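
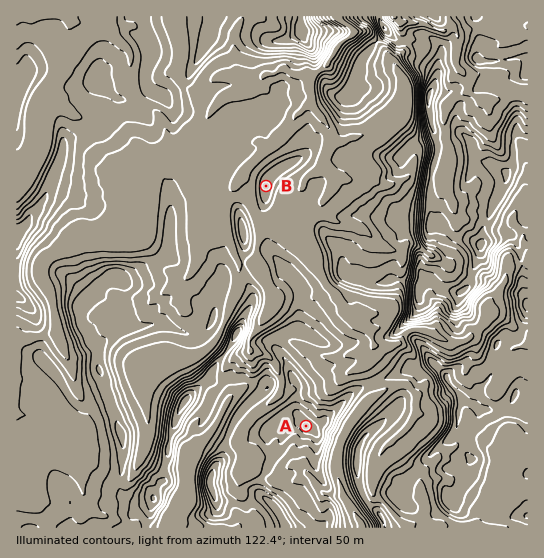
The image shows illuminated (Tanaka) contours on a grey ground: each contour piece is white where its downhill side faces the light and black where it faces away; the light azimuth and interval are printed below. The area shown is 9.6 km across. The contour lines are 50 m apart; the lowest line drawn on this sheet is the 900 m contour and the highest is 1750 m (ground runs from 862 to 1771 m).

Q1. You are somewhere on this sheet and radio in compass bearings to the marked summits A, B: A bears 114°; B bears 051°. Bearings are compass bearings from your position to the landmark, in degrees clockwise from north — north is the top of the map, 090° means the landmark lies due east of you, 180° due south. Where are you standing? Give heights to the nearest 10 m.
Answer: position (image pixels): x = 89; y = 329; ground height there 1260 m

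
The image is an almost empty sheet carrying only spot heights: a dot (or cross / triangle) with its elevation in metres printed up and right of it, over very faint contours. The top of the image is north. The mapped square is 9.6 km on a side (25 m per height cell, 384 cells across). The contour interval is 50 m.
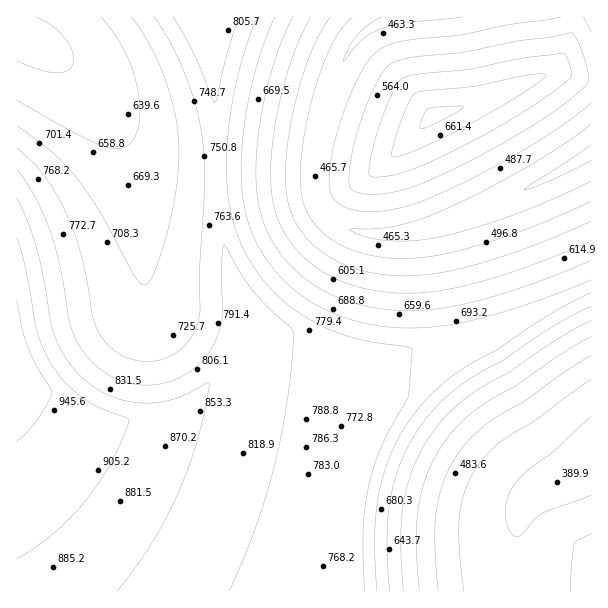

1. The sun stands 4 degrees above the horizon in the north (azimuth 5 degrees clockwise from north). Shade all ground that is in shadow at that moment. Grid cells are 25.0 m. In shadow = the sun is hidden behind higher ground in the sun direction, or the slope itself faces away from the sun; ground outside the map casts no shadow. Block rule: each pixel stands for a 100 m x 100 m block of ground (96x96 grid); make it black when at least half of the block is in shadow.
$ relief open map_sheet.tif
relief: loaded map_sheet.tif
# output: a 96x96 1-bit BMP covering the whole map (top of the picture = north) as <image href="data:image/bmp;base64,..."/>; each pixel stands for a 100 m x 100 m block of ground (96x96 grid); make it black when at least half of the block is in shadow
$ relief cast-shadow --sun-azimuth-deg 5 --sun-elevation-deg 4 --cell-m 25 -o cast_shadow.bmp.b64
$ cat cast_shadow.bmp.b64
<image width="96" height="96" href="data:image/bmp;base64,Qk2+BAAAAAAAAD4AAAAoAAAAYAAAAGAAAAABAAEAAAAAAIAEAAATCwAAEwsAAAIAAAAAAAAA////AAAAAAAAAAAAAAAAAAAPAAAAAAAAAAAAAAA/wAAAAAAAAAAAAAD/8AAAAAAAAAAAAAH/+AAAAAAAAAAAAAP//AAAAAAAAAAAAAf//gAAAAAAAAAAAA///wAAAAAAAAAAAB///4AAAAAAAAAAAD///8AAAAAAAAAAAD///+AAAAAAAAAAAH////AAAAAAAAAAAP////gAAAAAAAAAAP////gAAAAAAAAAAf////gAAAAAAAAAAf////gAAAAAAAAAA/////gAAAAAAAAAA/////gAAAAAAAAAB/////wAAAAAAAAAB/////wAAAAAAAAAB/////wAAAAAAAAAB/////wAAAAAAAAAD/////wAAAAAAAAAD/////wAAAAAAAAAB/////4AAAAAAAAAB/////4AAAAAAAAAB/////4AAAAAAAAAA/////4AAAAAAAAAAf////4AAAAAAAAAAf////4AAAAAAAAAAP////8AAAAAAAAAAH////8AAAAAAAAAAH////8AAAAAAAAAAD////8AAAAAAAAAAB////8AAAAAAAAAAA////8AAAAAAAAAAAf///8AAAAAAAAAAAH///8AAAAAAAAAAAD///8AAAAAAAAAAAB///8AAAAAAAAAAAAf//8AAAAAAAAAAAAH//8AAAAAAAAAAAAB//8AAAAAAAAAAAAAf/8AAAAAAAAAAAAAH/8AAAAAAAAAAAAAD/8AAAAAAAAAAAAAA/8AAAAAAAAAAAAAAP8AAAAAAAAAAAAAAD8AAAAAAAAAAAAAAA8AAAAAAAAAAAAAAAMAAAAAAAAAAAAAAAAAAAAAAAAAAAAAAAAAAAAAAAAAAAAAAAAAAAAAAAAAACAAAAAAAAAAAAAAB/wAAAAAAAAAAAAAH/+AAAAAAAAAAAAAf//gAAAAAAAAAAAA///8AAAAAAAAAAAB////AAAAAAAAAAAD////wAAAAAAAAAAH////8AAAAAAAAAAP////+AAAAAAAAAAf/////gAAAAAAAAAf/////wAAAAAAAAAf/////8AAAAAAAAAf/////+AAAAAAAAAH//////AAAAAAAAAB//////gAAAAAAAAAf/////wAAAAAAAAAH/////4AAAAAAAAAD/////4AAAAAAAAAB/////4AAAAAAAAAAf////8AAAAAAAAAAP////8AAAAAAAAAAH////8AAAAAAAAAAD////8AAAAAAAAAAB////8AAAAAAAAAAA////8AAAB4AAAAAAf///8AAAD+AAAAAAH///8AAAD/AAAAAAA///8AAAH/AAAAAAAH//8AAAH/gAAAAAAA//8AAAP/gAAAAAAAP/8AAAf/AAAAAAAAB/8AAAf/AAAIAAAAAfgAAA//AAAcAAAAACAAAB/+AAAeAAAAAAAAAD/+AAA+AAAAAAAAAD/8AAB/AAAAAAAAAH/8AAB/AAAAAAAAAP/4AAD/gAAAAAAAAf/4AAH/wAAAAAAAA//wAAP/4AAAAAAAB//wAAP/+AAAAAAAD//gAAf//AAAAAA="/>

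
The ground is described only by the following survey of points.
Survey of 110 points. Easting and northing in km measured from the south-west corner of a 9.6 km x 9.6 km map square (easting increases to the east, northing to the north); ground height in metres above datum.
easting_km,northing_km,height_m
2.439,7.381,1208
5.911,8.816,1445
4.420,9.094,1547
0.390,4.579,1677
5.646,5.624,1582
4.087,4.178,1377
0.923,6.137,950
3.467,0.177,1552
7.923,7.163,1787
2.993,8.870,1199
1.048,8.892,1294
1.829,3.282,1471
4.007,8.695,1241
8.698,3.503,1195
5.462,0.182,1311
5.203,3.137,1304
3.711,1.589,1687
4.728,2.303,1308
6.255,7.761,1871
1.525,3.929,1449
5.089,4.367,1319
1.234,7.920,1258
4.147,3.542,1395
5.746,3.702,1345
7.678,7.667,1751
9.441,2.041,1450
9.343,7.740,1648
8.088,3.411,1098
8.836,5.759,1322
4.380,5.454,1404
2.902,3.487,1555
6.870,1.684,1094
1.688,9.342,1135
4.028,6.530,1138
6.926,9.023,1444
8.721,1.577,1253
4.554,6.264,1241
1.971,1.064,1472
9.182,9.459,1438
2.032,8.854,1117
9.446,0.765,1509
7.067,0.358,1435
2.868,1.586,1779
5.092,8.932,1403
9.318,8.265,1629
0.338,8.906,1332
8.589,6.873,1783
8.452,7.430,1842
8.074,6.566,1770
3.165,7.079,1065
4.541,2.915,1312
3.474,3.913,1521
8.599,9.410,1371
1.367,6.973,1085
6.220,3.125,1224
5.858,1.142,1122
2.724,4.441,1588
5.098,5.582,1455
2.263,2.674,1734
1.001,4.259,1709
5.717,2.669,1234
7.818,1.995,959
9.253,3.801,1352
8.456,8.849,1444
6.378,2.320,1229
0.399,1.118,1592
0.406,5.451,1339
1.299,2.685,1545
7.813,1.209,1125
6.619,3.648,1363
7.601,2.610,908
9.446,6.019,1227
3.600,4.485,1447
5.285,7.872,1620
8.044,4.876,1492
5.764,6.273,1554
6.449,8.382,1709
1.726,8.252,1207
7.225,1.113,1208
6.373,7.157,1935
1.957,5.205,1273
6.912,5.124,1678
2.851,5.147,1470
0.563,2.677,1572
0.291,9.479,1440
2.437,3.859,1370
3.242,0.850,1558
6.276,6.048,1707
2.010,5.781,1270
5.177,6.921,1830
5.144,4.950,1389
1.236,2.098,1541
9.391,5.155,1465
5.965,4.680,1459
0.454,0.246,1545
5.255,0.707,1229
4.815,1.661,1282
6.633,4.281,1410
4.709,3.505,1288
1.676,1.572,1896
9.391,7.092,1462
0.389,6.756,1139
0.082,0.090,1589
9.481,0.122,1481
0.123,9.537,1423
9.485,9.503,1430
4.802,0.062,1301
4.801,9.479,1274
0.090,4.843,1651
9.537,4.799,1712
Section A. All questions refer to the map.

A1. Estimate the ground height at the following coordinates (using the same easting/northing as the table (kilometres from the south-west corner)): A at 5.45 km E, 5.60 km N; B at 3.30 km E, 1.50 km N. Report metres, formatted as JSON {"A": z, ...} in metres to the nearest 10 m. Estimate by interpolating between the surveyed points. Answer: {"A": 1560, "B": 1790}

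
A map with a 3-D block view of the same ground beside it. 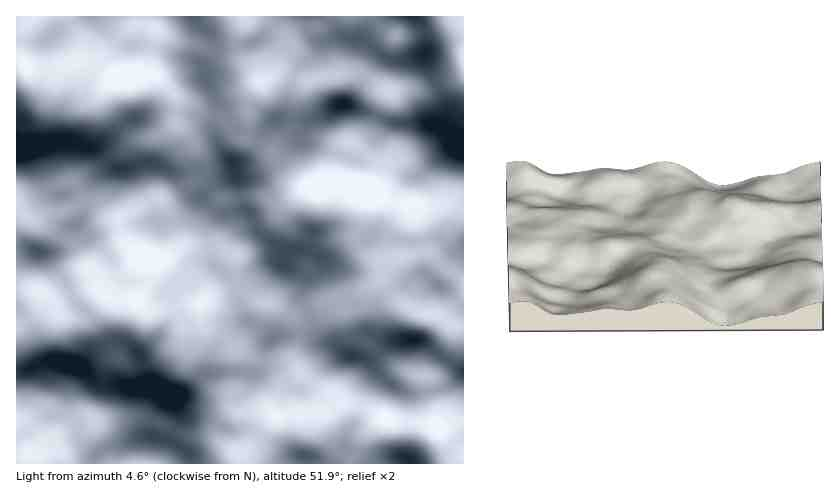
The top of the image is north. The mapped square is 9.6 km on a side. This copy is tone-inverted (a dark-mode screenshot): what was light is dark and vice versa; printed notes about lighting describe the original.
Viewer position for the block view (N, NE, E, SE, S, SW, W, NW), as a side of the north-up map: N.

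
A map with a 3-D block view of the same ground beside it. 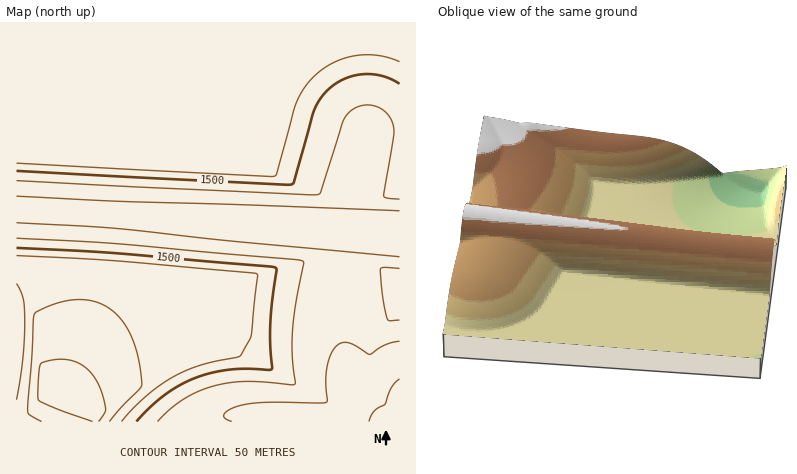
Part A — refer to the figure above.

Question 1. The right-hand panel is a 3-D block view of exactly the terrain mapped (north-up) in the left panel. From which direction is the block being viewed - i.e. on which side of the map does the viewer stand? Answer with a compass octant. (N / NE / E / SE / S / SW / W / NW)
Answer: N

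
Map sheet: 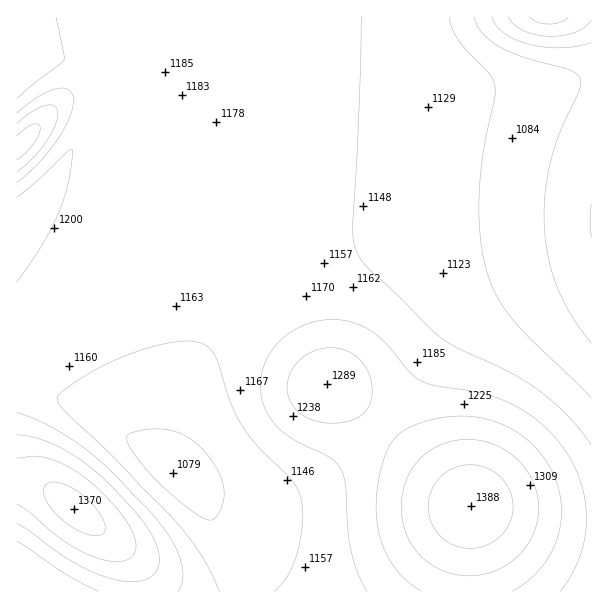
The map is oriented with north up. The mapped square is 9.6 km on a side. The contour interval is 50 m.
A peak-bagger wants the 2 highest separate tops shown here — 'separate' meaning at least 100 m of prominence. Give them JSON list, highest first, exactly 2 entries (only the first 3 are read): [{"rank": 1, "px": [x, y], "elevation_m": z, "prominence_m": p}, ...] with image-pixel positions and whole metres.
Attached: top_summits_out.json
[{"rank": 1, "px": [471, 506], "elevation_m": 1388, "prominence_m": 505}, {"rank": 2, "px": [74, 509], "elevation_m": 1370, "prominence_m": 207}]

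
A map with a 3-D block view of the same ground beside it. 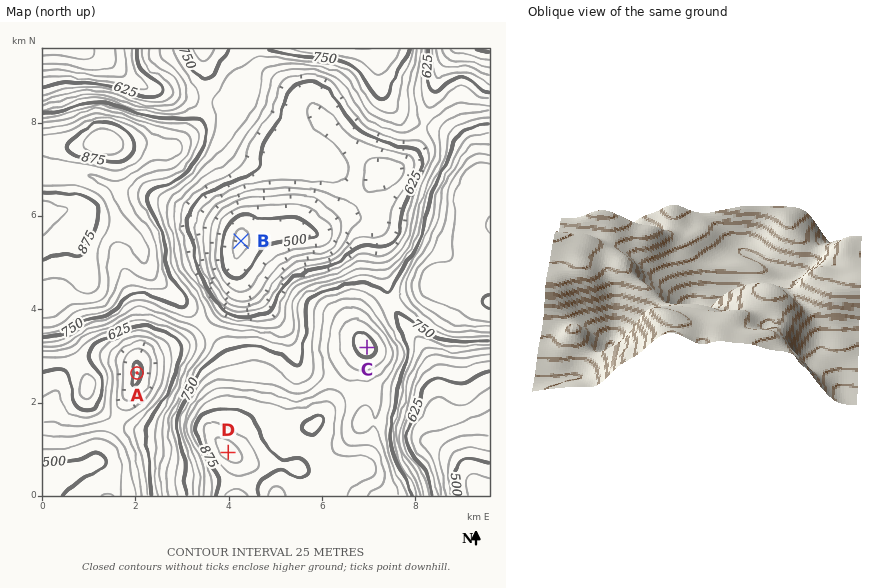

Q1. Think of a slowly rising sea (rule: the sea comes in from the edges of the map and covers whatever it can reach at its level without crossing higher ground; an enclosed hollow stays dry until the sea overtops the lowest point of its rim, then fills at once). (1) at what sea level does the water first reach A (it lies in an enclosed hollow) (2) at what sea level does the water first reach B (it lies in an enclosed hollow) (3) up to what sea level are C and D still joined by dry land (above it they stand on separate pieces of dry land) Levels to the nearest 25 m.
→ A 575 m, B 675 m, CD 825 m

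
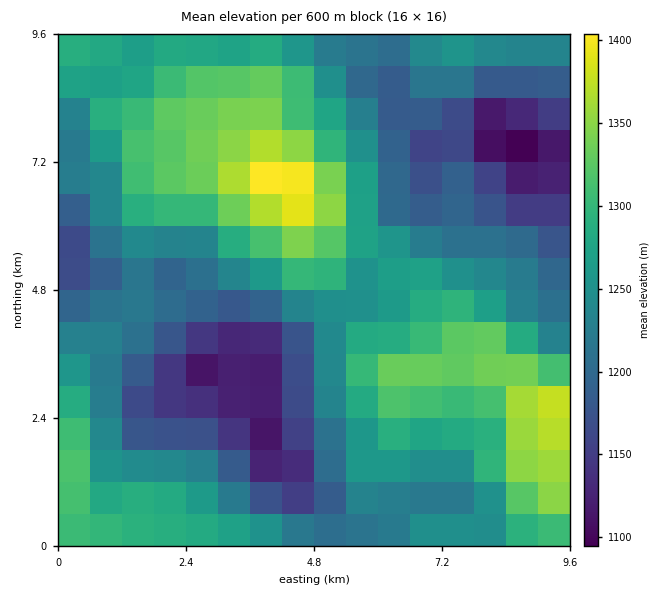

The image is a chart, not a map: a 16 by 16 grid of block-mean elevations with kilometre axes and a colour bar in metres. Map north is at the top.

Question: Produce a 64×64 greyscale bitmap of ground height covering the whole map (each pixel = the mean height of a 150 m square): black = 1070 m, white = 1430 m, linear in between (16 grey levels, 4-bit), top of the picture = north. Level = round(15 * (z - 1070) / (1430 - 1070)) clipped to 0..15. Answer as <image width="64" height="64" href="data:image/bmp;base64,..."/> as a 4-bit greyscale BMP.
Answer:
<image width="64" height="64" href="data:image/bmp;base64,Qk12CAAAAAAAAHYAAAAoAAAAQAAAAEAAAAABAAQAAAAAAAAIAAATCwAAEwsAABAAAAAAAAAAAAAAABEREQAiIiIAMzMzAERERABVVVUAZmZmAHd3dwCIiIgAmZmZAKqqqgC7u7sAzMzMAN3d3QDu7u4A////AKqqqqmZmZmZmZmZmZmYh3dmZ2ZmZmd4iIiIiIiZmZmZqqqqqZmZmZmZmZmZmIh3dmZmZmZmZ3iIiId3iJmqqpmqqqqpmZmZmZmZiIiId2ZmVVVmZmZnd4iHd3d4iaqqqqqqmZmZmZmZmIiIh3ZmVVVVVWZmZmd3d3d3d3iJq7u7qqmZmZmZmZmYiHd3ZlVERERVZndmZmd3d2ZmeJqru7u6qZmZmZmZmZiHd2ZVRDRERFVnd3ZmZmZmZmd4mrvMy7upmZmZmZmZmId2ZVQzMzREVmd3d2ZmZmZmd4mrvMzMu6mYiJmZmZmYh2ZlVDIjM0VWd3h3dmZmZmd4mru8zMy7qYiIiIiIiIh3ZlVDIiIzRWZ3iId3d3Zmd4mqu8zMzLupiHeIiHeIh3ZlVEMiIjRFZ3iIiHd3d3d4iau8zMzMu6mId3d3d3d3ZlVEMiEiNFVneImYiIiId4iZq7zMzMy7qYh3ZmZmZmZVVEMyESM0Vmd4iZmIiIiIiZmqvMzMzLupiHZlVVVVVVREMyISI0RWZniJmZiIiJmZmZq8zMzMqqmHdlVERFVVREMzIiIjRVZmd4mZmYiJmZmZmrzN3cyqqYdlVEREREREMzIiIjNFVmZ3iZmZmZmZmZmavM3d3Kqph2VUQzREREMzIiIiM0VWZ3eJqpmZmZmZmZq83d3dmqmHZVRDMzRDMzMiIiIzRWZ3eJmqqpmZmZmZqrzd3d2ZmYdlVEMzMzMzMiIiIjNFZ3eImqqqqqqqqZqrzN3d3ZmZh2VUQzMzMzMiIiIjNEVneImqq6qqqqqqqqvMzd3dmZh3ZVREMzMiIiIiIiM0VWeImaq7u7u6qqqqu8zM3cyZiHZlVERDMiIiIiIiIzRVZ3iZq7u7u7u7qru7vMzMy4iHdmVVREMyISIiIiIjNFVneJmru7u7u7u7u7u7vLuqiId3ZlVURDIhIiIiIiI0RWd4maq7u7u7u7u7u7u7qpl3d3dmZVVEMiIiIiIiIjNFZ3iaqqu7u7u7u7u7u6qYiHd3d3ZmVVQzIiIiIiIiM0VneJmqqqqqqru7u7u6qYd3d3d3dmZlVEMzMzIiIiM0RWeImZqZmZqqq7u7u7qYd3d3d3d2ZmZVVEQzMyIiM0RWZ3iJmZmImaqru7u7qYd2ZmZmd3ZmZmVVREQzMzNERVZ3d4iJmIiJqqu7u6qYd2ZmZmZmZmZmZmVVVEREREVWZ3d3eIiIiImaqqqqqYd2ZmZVVmZmZmZmZVVVRERVVWZ3d3d3iIiIiZqqqZmYd2ZmZlVVVmZmZmZVVVVVVVVWZ3iId3d4iIiJmqmZiId2ZmZmVVVVZmZmZVVVVVVVZmd4iJiHd3eIiImZmYiHd3ZmZmVERFVWZmZVVVZmZmZnd4mZmZh3d4iImZmYiHd3dmZmZURERVZmZlVVVmZmd3eImaqqmId3iImZmYiHd3d2ZmZVREREVmZmVVVWZ3d4iImaqqqpiHiImZiIh3d3d3dmZVVERERWZmZlVVZneIiZmaq7uqmYiIiYiHd3d3d3d2ZlVDNERWZndmZlZmeImZmqq7u6qZiIiIiHdmZmd3d2ZlVURERVZ3d3d2Zmd4maqqq7u7uqmIiIiHdmZmZmZmZlVURERVZ3d3d3d3d4iaqqq7zMu6qZiIiHdmZmZmZlVVVVRERFZniIiIiId4iZqqu7zMzLupmId3dmZVVVVVVVVVRERFVneIiZmZiIiZqqu7zN3My6qYd2ZmVVVVVVRERERENFVWeImZmZmZmaqru8zd3d3Luph2ZVVVVVVVVEM0REM1VVZ3iZqqqqqqq7zM3d7u3cy6mHZVREVVVVVUMzMzMzZVVmeJqqqqu7u8zd3e7u7tzLqYdlVERFVVVVQzMzMzNmZmZ4mqqru7u7zN3u7v7u3Muph2VUREVVVVVDMiIjM3dmZniaqru7u7vM3e7v/u3cu6mHZlVERVVVVEMiIiIjd3ZmeJqru7u7u7zN3u7u7cu6mYdmVUREVVVUMiIiIiJ3dmeJqqu7u7u7vM3d7u7cu6qZh2ZVRERVVUMiERIiIndmZ4mqqqq7u7u8zN3d3cy6qZiHZlREREVUMiERESIid2Zniaqqqru7u7zMzd3cy6qZiHdlVEREREQyEREREiJmZniaqqqqu7u7u8zMzMy7qZmIdmVUQzREQyIQAREiImZmeJqqqqu7u7u7zMzMy7qpmId2ZVREREQzIRAREiIiZmeJqqqqq7u7u7vMzMu7qpmYh3ZVVERERDMhEREiIzNWd4mqqqqru7u7u7zMu7qpmZiHZlVURFVUMyIREiMzM2Z4maqaqqu7u7u7u8u7qpmZiHdlVVVVVVVDMiIjM0REd4mZmZmaqru7u7u7u7uqmZiIdmVVVVVmZUQzMzNERER4iZmZmZmqq7u7u7u7u7qpmIdmVVVVVmZmVEQ0RERERIiZmIiJmZqqu7u7u7u7uqmYdmVVVVVmZmZlVERERVVViZmIiIiZmqqqq7qqu7u6qZh2ZVVVVWZnd2ZlVVVVVVWZmZiIiImZmqqqqqqqu6qZh2ZlVVVVZmd3d2ZlVVVVVZmZmYiIiJmZmZmZmZqqqYh3ZmZlVVZmd3d3d2ZmZmZmmZmZmIiImZmZmIiJmZmYh3ZmZmZVVmd3iIh3d3d3d3eZmZmZiIiJmZmIiIiZmYh2ZmZmZmZmd3iIiId3d3d3d5mZmZmYiJmZmZiIiJmYh3Zmd3dmZmd3iIiId3d3d4iI"/>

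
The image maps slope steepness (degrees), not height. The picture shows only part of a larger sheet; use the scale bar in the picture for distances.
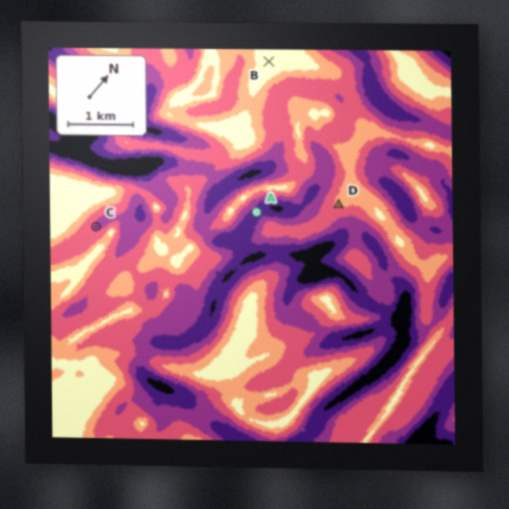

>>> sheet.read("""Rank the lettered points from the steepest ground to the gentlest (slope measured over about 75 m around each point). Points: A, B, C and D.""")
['A', 'C', 'D', 'B']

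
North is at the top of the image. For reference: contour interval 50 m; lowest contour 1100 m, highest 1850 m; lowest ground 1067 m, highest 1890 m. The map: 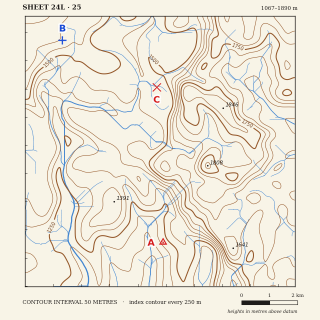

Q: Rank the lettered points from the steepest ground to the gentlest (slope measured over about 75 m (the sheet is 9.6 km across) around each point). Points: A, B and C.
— A B C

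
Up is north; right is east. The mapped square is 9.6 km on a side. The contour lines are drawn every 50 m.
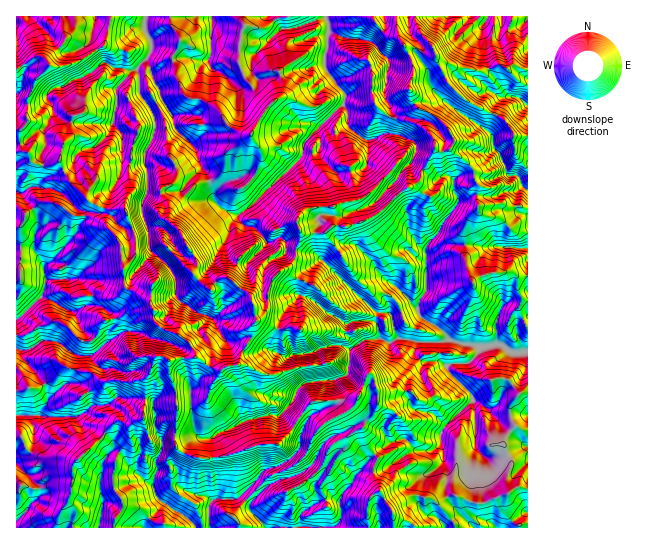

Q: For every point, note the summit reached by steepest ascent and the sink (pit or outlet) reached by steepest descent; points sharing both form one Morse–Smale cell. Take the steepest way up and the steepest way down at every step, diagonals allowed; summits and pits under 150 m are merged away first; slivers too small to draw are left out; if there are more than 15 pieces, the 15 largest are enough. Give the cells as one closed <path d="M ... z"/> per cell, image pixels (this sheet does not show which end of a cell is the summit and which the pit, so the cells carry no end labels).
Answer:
<path d="M423 169l-4 13-18 10-8 7 12 12 3 7 0 9 8 15 9 8 2 5 0 35-7 9-1 7-4 1-18-20-11-7-7-7-7-12-15-16-4-1-10 1-20 16-9-8-17-2-4 11-21 17-4 12-1 18-10 11-6-25-25-18-8 3-7 9 1 9-4 5-5 18-21 8-3 5 12 11 5 12-6 2-9-2-12 4 0 13 6 12 2 19-2 36 1 6 3 4 16 6 12 2 28-6 26-9 17 0 14-14 7-12 14-17 28 0 6 8 3 0 5-6 10 11-2 20 5 13 6 8 16-12 12-4 3 0 12 11-11 5-2 3 10 15 11 2-6 19 3 3 17 4 15-6 19 8 13 0 5-4 18-6 9-6 10 0 0-210-10-1-5-4-19 0-15 4-6 7-8-21-1-24 1-13 13-17 3 5 17 4 12 11 13 4 5-1 0-22-9-4-12 2-4-3-24 1-2-2 2-18-4-4-1-5-15 0-5 5-4-5-16 3z"/><path d="M170 16l-59 0-8 31-28 16-13 4-12-2-15 16-3 10-4 6 0 24-7 8-5 1 0 21 11 1 4 9 4 3 19 0 5-4 9 19 17 16 5 8 16 6 19 1 10 25 0 20-11 12 0 18 3 4 22 8 6 14 0 11 4 5 19 8 4-6 21-8 5-18 4-5 0-7-19-17 4-9-1-6-16-28-11-10 0-7 4-8 24-22 12-3 0-3-10-17-4-14-19-17-3-12-12-19-1-8-8-14 1-5 20-13-1-1 8-16-3-9-6-8z"/><path d="M22 151l-6 2 0 237 22-2 15-8 13-13 16 5 8 0 13 9 31 0 11-2 4-5 6-16 3-2 11 4 26-3-4-12-6-6-26-12-4-5 0-11-3-2-1-10-13-7-11-3-3-4 0-18 11-12 0-20-10-25-19-1-16-6-5-8-17-16-9-19-5 4-19 0-4-3-2-8z"/><path d="M162 356l-7 2-8 20-2 25-2 7 1 7-13 9-2 15-9 9-4 8-3 29 8 11 2 11-8 10-1 9 220 0 5-5 2-5-1-19 3-6 9-10 3-6 13-16 7-6-7-8-5-13 2-20-10-11-5 6-3 0-6-8-28 0-14 17-7 12-14 14-17 0-43 13-23 0-19-10 0-56-7-17 0-13z"/><path d="M373 16l-130 1 1 10-5 23 0 13 3 6 7-2 2-4 2 12 4 4 8 0 32-10 24-4 4-2 2 8 18 23-1 11-36 33-5 9 0 5 10 1 5-2 5 8 15 14 20-2 12-8 9 4 8 8 14-16 6-2 4 3 5-7 0-8-3-5-14-5-14-2 6-18 0-8-7-14 5-31-1-4-17-17 10-11z"/><path d="M66 367l-13 13-15 8-11 0-11 3 1 137 41 0 2-15 11-18 2-14-1-12 3-7 16-14 26-27 14 3 13-7-1-7 2-7 1-26-12 4-31 0-13-9-8 0z"/><path d="M325 63l-4 2-24 4-32 10-8 0-4-4-2-12-2 4-8 3 16 25 12 11-18 29-24 18-4 18-5 6-9 5 4 17 6 8 15 8 5 0 10-7 51-49 3-4 1-12 4-5 36-33 1-11-18-23z"/><path d="M209 181l-12 3-23 21-5 9 0 7 11 10 16 28 1 6-4 6 3 7 14 11 11-10 5-2 5 3 10 9 10 6 6 25 10-11 1-18 4-12 21-17 3-11-11-2 0-7-5-5-3-12-20-25-18 15-5 0-19-13z"/><path d="M527 16l-118 0-1 3 1 12 10 11-2 7 8 4 9-1 5 12 11 0 7 4 29 3 11-6 9 3 9-3 8 4 5 0z"/><path d="M393 200l-16 15-14 6-17 6-13-2-11 8-21-1 0 5-5 13 18 3 9 8 20-16 14 0 15 16 7 12 18 14 18 20 3 0 2-8 7-9 0-35-2-5-9-8-8-15 0-9-3-7z"/><path d="M318 151l-5 2-10-1-3 7-43 40 3 7 17 19 3 12 5 5 2 9 8 0 4-6 2-11-4-15 8-8 14-4 15 0 8-4 17-3 12-8 16-17-8-8-9-4-12 8-20 2-15-14z"/><path d="M418 49l-2 4 12 18 1 11 4 8 18 17 41 28 3 14 5 5 5 12 2 9-5 0-7 4-20-2 0 4 4 4-2 18 2 2 24-1 4 3 12-2 8 3 1-42-5-2-8-11-3-23-9-11-36-18-8-6-14-16-11-27-9 1z"/><path d="M382 31l-4 1-7 9 17 17 1 4-5 31 7 14 0 8-6 18 14 2 14 5 3 5 0 8-4 6 14 4 9-15 6 4 6-1 4-2 4-8-6-11-14-14-16-7-4-4-6-15 4-15-2-18-8-15-6-6-10-1z"/><path d="M173 60l-6 1-8 8-6 3-1 5 8 14 1 8 12 19 3 12 19 17 4 14 11 20 8-4 5-6 4-18 24-18-8 0-14-8-9-16-7-6-14-6-12-2-4-4-7-16 0-10z"/><path d="M123 421l-6 0-44 44 0 16-4 21 7 9-3 7 1 10 39 0 3-11 7-8-2-11-8-11 0-16 4-16 14-18-2-8 3-4z"/>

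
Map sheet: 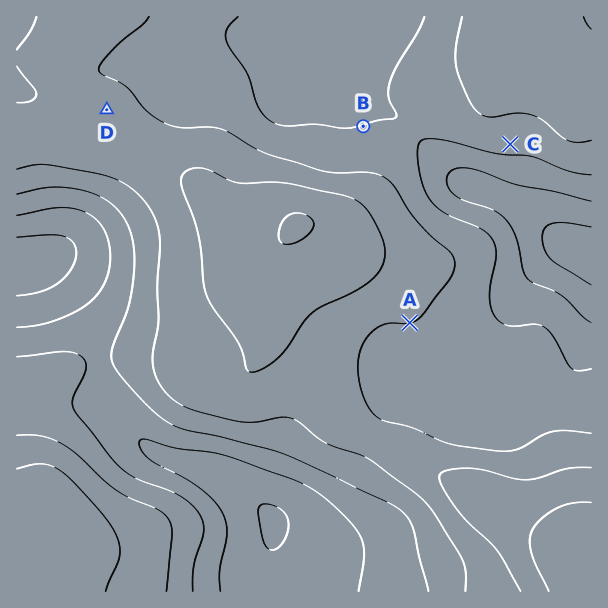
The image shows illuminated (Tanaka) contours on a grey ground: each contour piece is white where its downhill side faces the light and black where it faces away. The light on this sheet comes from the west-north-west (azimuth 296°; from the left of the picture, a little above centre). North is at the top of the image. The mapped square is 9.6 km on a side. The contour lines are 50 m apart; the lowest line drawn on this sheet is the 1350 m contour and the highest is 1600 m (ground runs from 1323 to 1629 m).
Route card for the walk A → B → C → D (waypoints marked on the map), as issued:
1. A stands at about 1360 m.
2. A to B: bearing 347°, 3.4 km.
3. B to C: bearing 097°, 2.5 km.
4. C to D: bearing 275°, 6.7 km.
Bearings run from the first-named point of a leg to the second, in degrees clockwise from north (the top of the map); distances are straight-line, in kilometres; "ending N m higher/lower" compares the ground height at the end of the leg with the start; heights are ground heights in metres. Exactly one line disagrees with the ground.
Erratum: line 1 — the height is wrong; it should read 1500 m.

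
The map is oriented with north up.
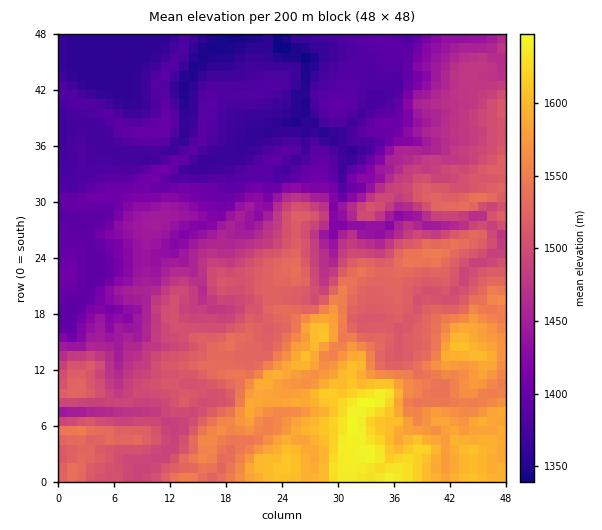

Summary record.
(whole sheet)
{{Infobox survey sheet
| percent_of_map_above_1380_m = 84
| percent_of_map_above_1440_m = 63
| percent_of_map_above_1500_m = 42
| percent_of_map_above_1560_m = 16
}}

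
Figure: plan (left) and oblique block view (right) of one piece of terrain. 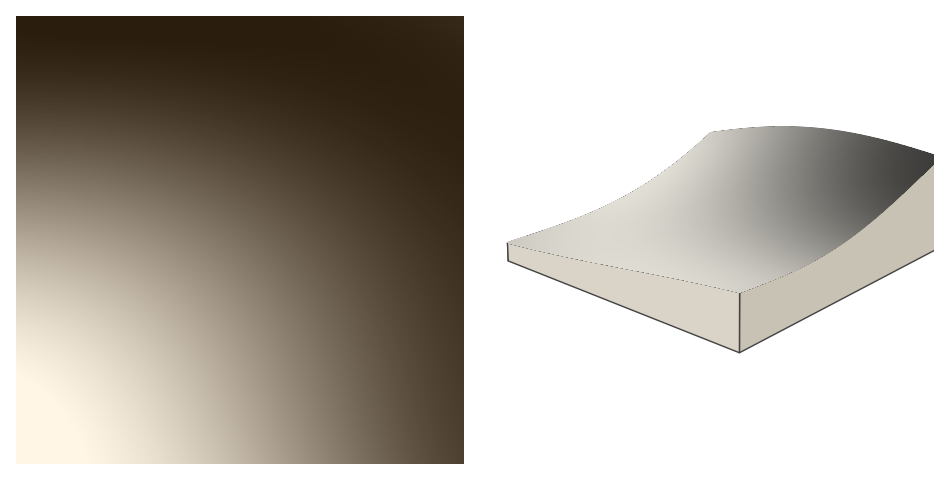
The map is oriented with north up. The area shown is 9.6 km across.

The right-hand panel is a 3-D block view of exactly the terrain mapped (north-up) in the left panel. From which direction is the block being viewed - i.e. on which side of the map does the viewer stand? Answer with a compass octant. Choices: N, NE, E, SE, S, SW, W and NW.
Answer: NW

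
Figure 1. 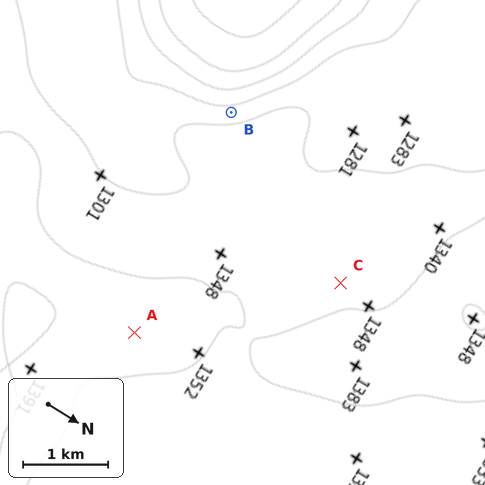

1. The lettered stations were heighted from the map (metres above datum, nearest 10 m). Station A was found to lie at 1370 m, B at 1270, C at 1340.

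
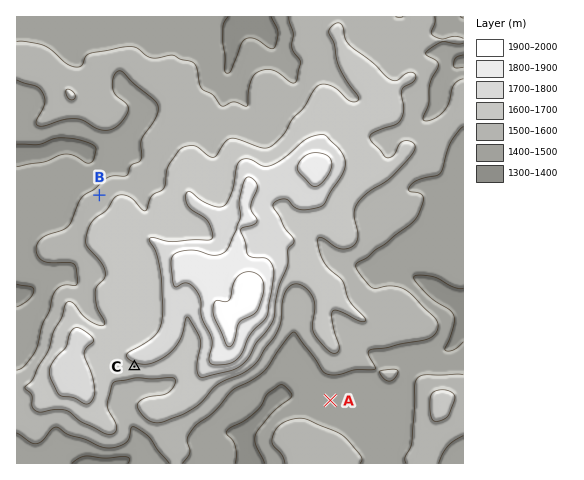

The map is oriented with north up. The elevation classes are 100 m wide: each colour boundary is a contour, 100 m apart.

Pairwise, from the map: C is higher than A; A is lower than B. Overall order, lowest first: A B C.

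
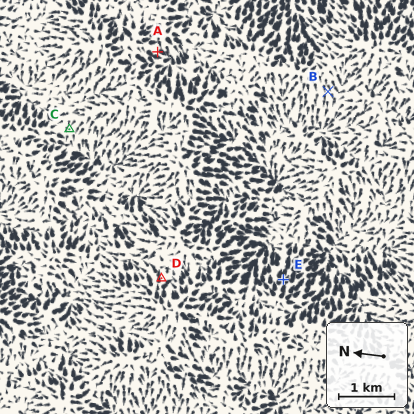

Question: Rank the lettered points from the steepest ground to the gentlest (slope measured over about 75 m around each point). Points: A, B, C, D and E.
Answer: E A B D C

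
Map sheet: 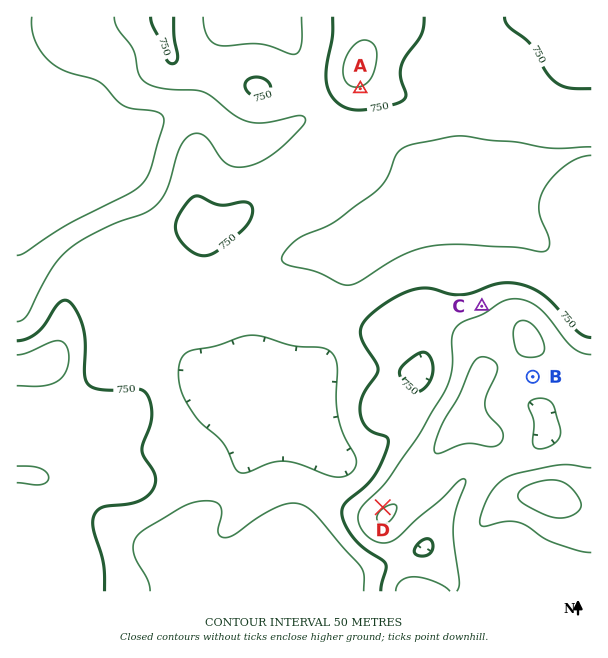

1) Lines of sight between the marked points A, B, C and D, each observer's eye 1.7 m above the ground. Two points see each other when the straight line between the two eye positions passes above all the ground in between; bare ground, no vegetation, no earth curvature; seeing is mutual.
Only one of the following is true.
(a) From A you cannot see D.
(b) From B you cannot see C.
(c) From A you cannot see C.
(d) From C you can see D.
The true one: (b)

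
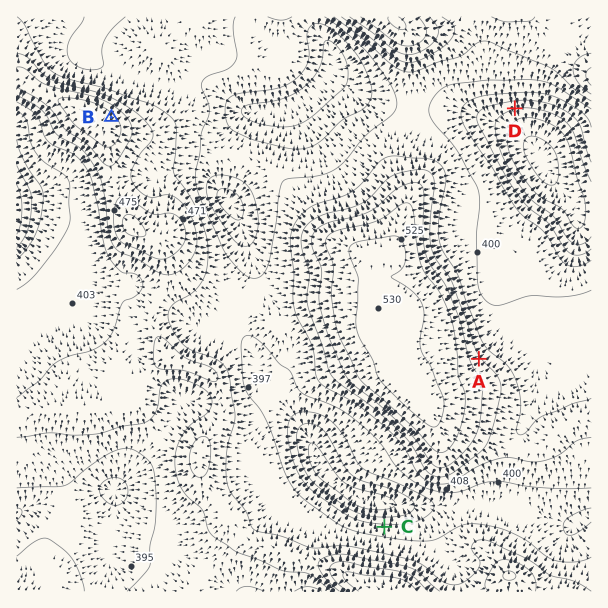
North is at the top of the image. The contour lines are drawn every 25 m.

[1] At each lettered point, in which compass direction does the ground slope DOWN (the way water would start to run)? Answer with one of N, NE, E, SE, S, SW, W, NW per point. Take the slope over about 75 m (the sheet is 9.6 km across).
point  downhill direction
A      NE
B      NE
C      N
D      S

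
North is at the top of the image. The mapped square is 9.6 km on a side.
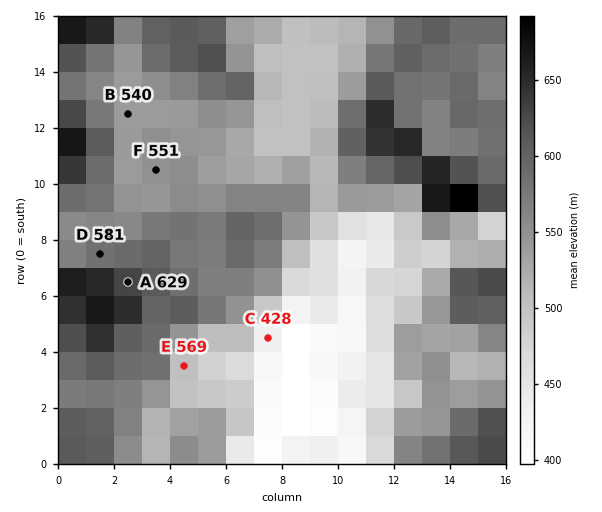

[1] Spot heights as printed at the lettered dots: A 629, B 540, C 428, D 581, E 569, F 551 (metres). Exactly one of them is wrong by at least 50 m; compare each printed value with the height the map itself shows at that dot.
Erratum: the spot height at E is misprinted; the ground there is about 494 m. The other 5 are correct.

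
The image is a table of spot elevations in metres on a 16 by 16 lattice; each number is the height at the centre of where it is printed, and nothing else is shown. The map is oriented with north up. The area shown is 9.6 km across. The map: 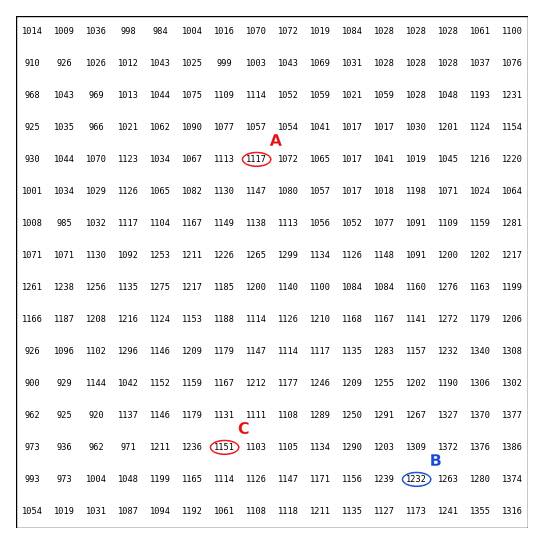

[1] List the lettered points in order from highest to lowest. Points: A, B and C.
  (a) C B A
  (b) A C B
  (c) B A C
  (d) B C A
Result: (d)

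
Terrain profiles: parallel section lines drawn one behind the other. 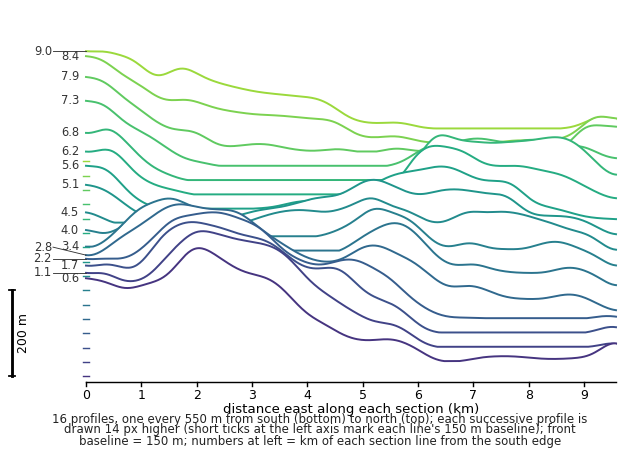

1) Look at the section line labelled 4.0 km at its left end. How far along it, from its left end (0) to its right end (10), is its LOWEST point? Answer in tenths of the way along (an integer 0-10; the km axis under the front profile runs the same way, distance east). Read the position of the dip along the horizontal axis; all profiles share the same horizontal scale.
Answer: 10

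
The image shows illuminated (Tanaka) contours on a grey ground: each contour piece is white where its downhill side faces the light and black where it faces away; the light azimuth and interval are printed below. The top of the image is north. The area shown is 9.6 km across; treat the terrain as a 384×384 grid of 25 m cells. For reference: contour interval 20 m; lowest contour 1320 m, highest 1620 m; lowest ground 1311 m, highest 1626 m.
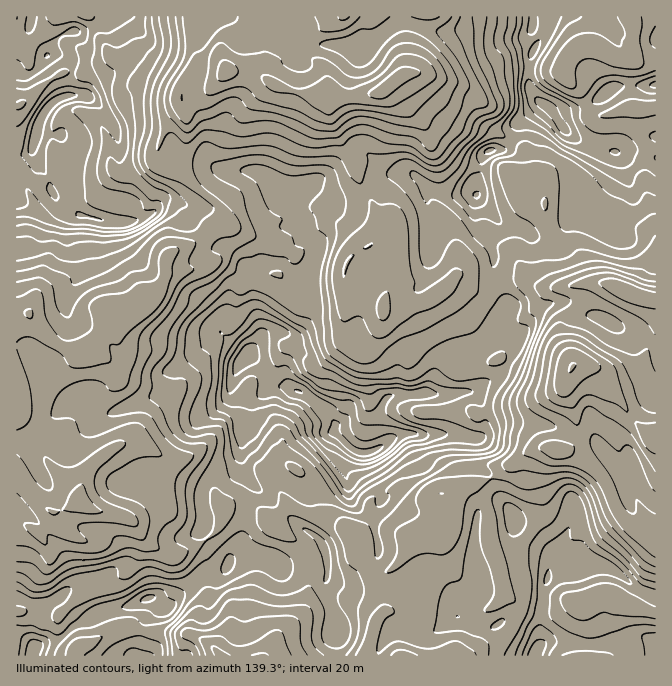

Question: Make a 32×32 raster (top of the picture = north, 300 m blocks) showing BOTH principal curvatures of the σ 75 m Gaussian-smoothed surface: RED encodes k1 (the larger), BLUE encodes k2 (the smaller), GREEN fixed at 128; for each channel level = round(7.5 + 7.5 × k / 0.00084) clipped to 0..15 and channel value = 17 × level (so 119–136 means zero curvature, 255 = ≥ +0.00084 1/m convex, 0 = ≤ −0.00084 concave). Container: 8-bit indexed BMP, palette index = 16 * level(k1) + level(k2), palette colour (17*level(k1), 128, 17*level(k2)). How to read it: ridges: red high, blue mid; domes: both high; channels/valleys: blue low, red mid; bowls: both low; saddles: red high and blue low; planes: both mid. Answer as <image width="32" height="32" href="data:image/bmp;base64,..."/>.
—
<image width="32" height="32" href="data:image/bmp;base64,Qk02CAAAAAAAADYEAAAoAAAAIAAAACAAAAABAAgAAAAAAAAEAAATCwAAEwsAAAABAAAAAAAAAIAAABGAAAAigAAAM4AAAESAAABVgAAAZoAAAHeAAACIgAAAmYAAAKqAAAC7gAAAzIAAAN2AAADugAAA/4AAAACAEQARgBEAIoARADOAEQBEgBEAVYARAGaAEQB3gBEAiIARAJmAEQCqgBEAu4ARAMyAEQDdgBEA7oARAP+AEQAAgCIAEYAiACKAIgAzgCIARIAiAFWAIgBmgCIAd4AiAIiAIgCZgCIAqoAiALuAIgDMgCIA3YAiAO6AIgD/gCIAAIAzABGAMwAigDMAM4AzAESAMwBVgDMAZoAzAHeAMwCIgDMAmYAzAKqAMwC7gDMAzIAzAN2AMwDugDMA/4AzAACARAARgEQAIoBEADOARABEgEQAVYBEAGaARAB3gEQAiIBEAJmARACqgEQAu4BEAMyARADdgEQA7oBEAP+ARAAAgFUAEYBVACKAVQAzgFUARIBVAFWAVQBmgFUAd4BVAIiAVQCZgFUAqoBVALuAVQDMgFUA3YBVAO6AVQD/gFUAAIBmABGAZgAigGYAM4BmAESAZgBVgGYAZoBmAHeAZgCIgGYAmYBmAKqAZgC7gGYAzIBmAN2AZgDugGYA/4BmAACAdwARgHcAIoB3ADOAdwBEgHcAVYB3AGaAdwB3gHcAiIB3AJmAdwCqgHcAu4B3AMyAdwDdgHcA7oB3AP+AdwAAgIgAEYCIACKAiAAzgIgARICIAFWAiABmgIgAd4CIAIiAiACZgIgAqoCIALuAiADMgIgA3YCIAO6AiAD/gIgAAICZABGAmQAigJkAM4CZAESAmQBVgJkAZoCZAHeAmQCIgJkAmYCZAKqAmQC7gJkAzICZAN2AmQDugJkA/4CZAACAqgARgKoAIoCqADOAqgBEgKoAVYCqAGaAqgB3gKoAiICqAJmAqgCqgKoAu4CqAMyAqgDdgKoA7oCqAP+AqgAAgLsAEYC7ACKAuwAzgLsARIC7AFWAuwBmgLsAd4C7AIiAuwCZgLsAqoC7ALuAuwDMgLsA3YC7AO6AuwD/gLsAAIDMABGAzAAigMwAM4DMAESAzABVgMwAZoDMAHeAzACIgMwAmYDMAKqAzAC7gMwAzIDMAN2AzADugMwA/4DMAACA3QARgN0AIoDdADOA3QBEgN0AVYDdAGaA3QB3gN0AiIDdAJmA3QCqgN0Au4DdAMyA3QDdgN0A7oDdAP+A3QAAgO4AEYDuACKA7gAzgO4ARIDuAFWA7gBmgO4Ad4DuAIiA7gCZgO4AqoDuALuA7gDMgO4A3YDuAO6A7gD/gO4AAID/ABGA/wAigP8AM4D/AESA/wBVgP8AZoD/AHeA/wCIgP8AmYD/AKqA/wC7gP8AzID/AN2A/wDugP8A/4D/APj3k3CUqKfFooCVqJWGp8nJkda1yIV1lIPH99bWx5amtJLU55NxouFQt5SXhnSFuMmClqeXx8fHtKTWdnaGtrXE15O09/b4+9O2dHaWl4TFlYV1hoanl4WEc/VkdYaDkpWD6LaTctfG9bW2hZeplMinlqaohpeGmIOD95SVc/X1lnKmt9e1tmODttm2t7mU14SklJWolpeXhJTYpsj42HSWg6RygqaDpJSjt6e3pJT5g5S3dIV0x4WllbeXxpaFgoWWlbe2g4SWpseDtmOT5qJwpJV2h4S2lMemhbfWdHGGtoOUcpKUpoWVx2SklpSUlOWjuJWVhaa16KaE2NlwlpaSuJaDuriXhae2lremppWC+ZOCpXJzgqSmdZXpxoCXx7aWl5SVqJeFc7amxnV0YaXT1ZRztoSDoHCVlJOQpqfHuHaHp3NzhJSkcKXohYKUyPf3+cPVxff7xYJhgqa42IOmp4aXt4V0p9m1osalYqX4t3S29fPWtde2tOfWtpekgoaXqJa257aWlsXYpqSF9ffIo9WgoaODxYRzlIO4lpKoh6eWqJZkppZkdPeCx/f2hJak1uT3xdbXx4SDYaaDloeXqIZ1hXWWx6aD1vi0xXKkc1OEdJWWdYXWxnVRcYGlhqeWlHSXhZd1uJai+baDx2N0hpaXhqiXh6f4YmKEuLeVhZS4t4WFpaa4yaSU6efElYSXY5aHh4enlveypMfIyKdjhsd0ZYVyhJWWx7W2cqW2c6ZkloSGh4baptbVt7eVgnWEtqaGhnSBt5bHhIR0t7Vyl4WXlnR1prSEgnCBcHCil4WWl5eGt3KVcpO4l4a2xXKHl4XIhWS3l4WXuKWUx9WWlZVzkqKDUoKmppaVhZbog3R2hciWhbaFl6eWlrjJpnSmx+b3+faRyIN0hKeXqJaWl3V1x4WVlre3lKe3t5aGxabHtYW31/W2pYWWl5eWh5iWhnW3lMfmhXZzyIWEloaDt5eWlKW2pYOEh4anuMi4lqSWp9fE6deEdoWmg5a3hLSll6dj1GKDhbjH2LiWl8iUhbf5tJPF82GFdXKUp7eU96SXqJPoc5WkuYaGloeGlsW5lqZhdKX484SC5vXIuJXF9ZaVxcens3G3l3WYmIdzp7mXhYSGhMX0xcX5c3WGlnD20tPllKZ0cZS4loWFhFOik4OFl4aWYGH2+efRtHOBtaDl5qR1tnSBpIOlc4OVY6SScIV1hJSFk/ejYIP59fa01qOVhZanqJOlUpSFl6iEp8qWYlOFh5d09WF0l5NycZPXtaZilreoo6aUqKenpufo2LaElaeWqKX41nJ1hoak56Pn9MaXx4eBx5WEhoeWhISm58bWxqaGhefHlIWXhYQ="/>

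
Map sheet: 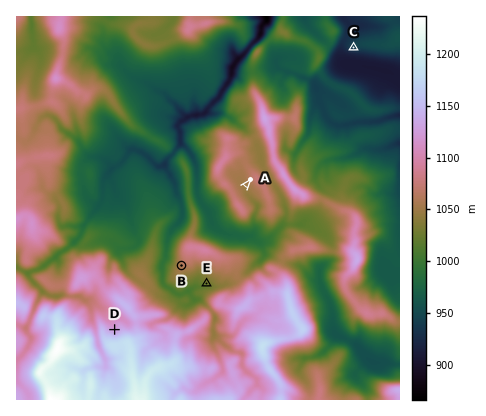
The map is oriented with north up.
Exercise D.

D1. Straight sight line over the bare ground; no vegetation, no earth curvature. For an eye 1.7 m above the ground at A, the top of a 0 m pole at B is out of sight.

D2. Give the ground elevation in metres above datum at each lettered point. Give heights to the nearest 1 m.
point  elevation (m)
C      940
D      1125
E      1028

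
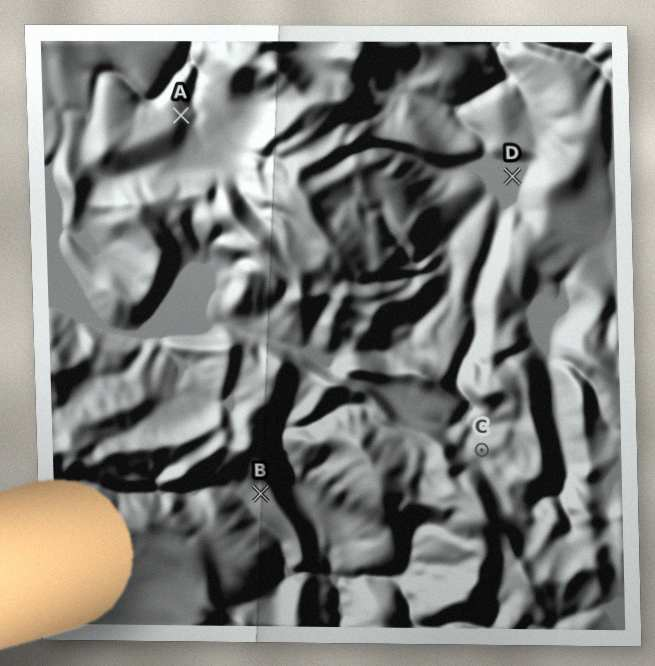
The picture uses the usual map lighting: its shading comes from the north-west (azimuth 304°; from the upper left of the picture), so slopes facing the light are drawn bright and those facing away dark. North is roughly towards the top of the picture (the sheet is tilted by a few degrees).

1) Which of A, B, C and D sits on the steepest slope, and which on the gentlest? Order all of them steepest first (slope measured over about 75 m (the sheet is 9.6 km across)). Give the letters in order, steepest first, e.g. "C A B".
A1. B A C D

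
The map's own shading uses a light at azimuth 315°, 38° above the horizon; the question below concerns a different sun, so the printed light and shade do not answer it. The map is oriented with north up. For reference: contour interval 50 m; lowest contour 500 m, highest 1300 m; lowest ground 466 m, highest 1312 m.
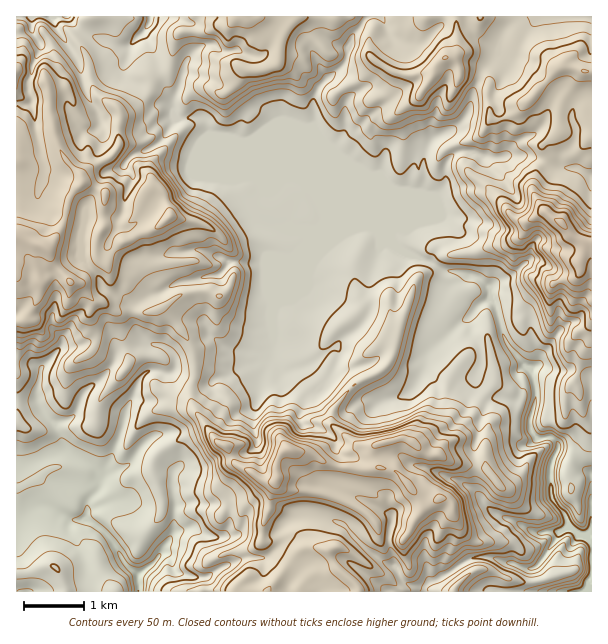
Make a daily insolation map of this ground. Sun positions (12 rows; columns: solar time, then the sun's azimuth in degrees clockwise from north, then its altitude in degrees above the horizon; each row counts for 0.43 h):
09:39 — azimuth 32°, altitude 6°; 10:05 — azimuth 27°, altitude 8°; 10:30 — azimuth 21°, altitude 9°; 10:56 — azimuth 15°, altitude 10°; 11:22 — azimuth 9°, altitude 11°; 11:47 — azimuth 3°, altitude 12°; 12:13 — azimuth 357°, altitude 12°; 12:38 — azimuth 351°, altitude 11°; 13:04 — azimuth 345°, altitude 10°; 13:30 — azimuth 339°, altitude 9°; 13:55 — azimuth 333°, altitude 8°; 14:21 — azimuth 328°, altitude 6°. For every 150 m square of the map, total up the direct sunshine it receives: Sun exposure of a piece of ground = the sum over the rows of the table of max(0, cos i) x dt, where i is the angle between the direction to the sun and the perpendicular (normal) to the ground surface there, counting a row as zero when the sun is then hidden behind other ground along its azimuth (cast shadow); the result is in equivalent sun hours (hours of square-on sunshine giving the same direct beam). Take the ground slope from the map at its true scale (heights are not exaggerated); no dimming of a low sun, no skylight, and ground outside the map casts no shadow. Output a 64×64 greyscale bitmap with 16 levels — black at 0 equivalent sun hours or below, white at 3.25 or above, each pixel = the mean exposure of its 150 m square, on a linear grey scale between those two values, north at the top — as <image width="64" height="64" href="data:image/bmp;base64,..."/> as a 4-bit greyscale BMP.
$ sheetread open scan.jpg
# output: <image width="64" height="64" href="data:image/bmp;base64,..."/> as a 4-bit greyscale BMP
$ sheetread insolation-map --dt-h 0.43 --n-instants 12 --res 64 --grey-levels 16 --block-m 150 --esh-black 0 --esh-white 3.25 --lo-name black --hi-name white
<image width="64" height="64" href="data:image/bmp;base64,Qk12CAAAAAAAAHYAAAAoAAAAQAAAAEAAAAABAAQAAAAAAAAIAAATCwAAEwsAABAAAAAAAAAAAAAAABEREQAiIiIAMzMzAERERABVVVUAZmZmAHd3dwCIiIgAmZmZAKqqqgC7u7sAzMzMAN3d3QDu7u4A////AAABJFRFZkFXiaqod1V3QkQzIhOFAAAAAVEAAAAAAAACEAEURUV5UEmbpTKMpUhzNTIhKYEBEAAAJAAAR6piEACGITVFRXkgBoYhEAW7mIY0QzOWAVIAAAABVVh1FIiGQ4iIh2VFYwABZndTEBZSVkIhFBBHEAAAAAABEAAASIqEZnmYdVZQEQATZnmVMgAUUxEhJ2AAAAAAAAAAADIWi7RVaIdleCATEAJGeGd2UhE1aKu1AAEgAAAAA0Q0eEF0dlVmZmeVATQwAUZBABNBASRXmDAAE4QAAAA2dlUgABIBRVVWiVAlZlIAAAAAETEAAiIQAAExRRAAAmUwAAAAAAI0VVMBJFZlVBEhEyAQIgAAAAAAFmAmQAAVcwAAATYQEzNDITI0VURDIjREMRABAAAAAAN0AAEzADZRAAAVpgAjIiI0QkQzMiIyISEBAAAAAAATVBAAACVWujAAACRBASIyI0RDNEIhEjIzQxAAAAEyIiIRAAACVq60AAFEMyAkMlRDMyIyMyETIjNEEAAWQxAAAAAAABiJYQAAFqlTECRjRUQyIhETVDMiMiMQBKpUAAAAEjIjeFEAAAJZq2IQVVERNEQxABEUQxAREBGf2nEAAVq4ZXdQAAA1ZmeKkwBFIAABIhAAAgFVEAAAADTJgyRZqUIiEAADd3Z3ZnfMMAIRAAARAAACEBRSAAFZhoZI7/63VplSAVaqMjd1QhZhABEAARAAABIwAAABJ///pI3v/5KP///ruZzqaIUxIQAAADVTETMiMTIAAAA8zO27/8pjO/7v///uyJt3cyIREQABQyAAEzMhEyAAAXqXm73/yc3Jl3eb3/3siIWWMgJDIAIhAAABMhATVTNGqYY0aszZvLYjIjV63aqohndTEUMxAhAAAAAyAAESNFiZhnZWmJdnuzAAAjV6mIdlMyIhQzESAAAAABMQACNndmdohkRVZkRqkQAAI0Z2VUQxIzEzQTMAAAAAATAAR3d1I3hkRERVVEaqQAAiNVVENEM0QTNFMhAAAAAAJBABETMyNFQzREVlRVi5QBM0VUMjMyIwMzIAAAABIAATQQAQEjMzMzREQ0VVYxSEEjNFUyMzIQABEAAAAAATIhFEIRACM0MzM0REQ0VWUjUiI0RVQzNBAAAQAAAAAAAiABEAAANmMSIzREREI0eGRDIiNFVTMyAAABAAAAAAAAAAAAAAFUIBIzRERERCJodUMiIjRVQyEQAAAAAAAAAAAAAAAAFVIAIjNERERVQiV2VCIjI1VUIhERAAAFMwAAAAAAAAAjEAACMzREVVVmQ2ZVIiMyJFMiIREAAAIwAAAAAkNXUxEQAAIzNEREVWZkRVdCIzMhRBIQAQAAACIAEAN1IjV4QQABEjNEREREVVVVZ1IjRDEAARABAAABEQAABUERIiSIZVliI0REREREVmiYgzNEMhAAAAEAAAIjMDZkABIREQE1inMzRERERERVZ5iWIiEAAAAAFGIQAzQxm6MBIhEAAAAAWFRERERERERVVot0EAAAAAADVDIUMgN3UTQQAAESEiAERERERERFREVVeoIAAAAAAAAAIyMgAjMzVAAAABIyAAFERERERFVURVVCEUQyEAAAABJVIRNjIzQ0IAAAAAAAJ2MzRERERVVERDRFaIdjIQAAAAIzaJYzNBOHMAAAAAKYZVREREREVURERWZlVEVUMAAAGMmqqkI1VFRmQAABXMhlREREREREREREVVQzQyEQAAFr66l2QiNDVTWGJZ39l1REREREQzNERERDMzIQAGkgOZu2ZlVBARFFM1i9/9p1REREREMzMzM0REMyEAAo23fP26VUVVEAIkZDNb7bmGREREM0MzMzMzNDQyEAAW2Vb/3qhERFYgBmV3MmmqqXVEREQ0MzMzMzMzIhESM1q0Ou/adkRERWNtymlmy4ZVREREMzMzMzMzMhEAAQAEq2asmpdmM0QySGNWY4y4QzMzMzMzMzMzMzIhEAABAVmWeat2Z2IjQyGcggE561MiMiIiIiMzMzMyIREAAAAlcxI1mVMxAERTJph6UBnaIiIiEQABIiIjMyIQAAAAABQgAAASEiIRREM3d3iUIReSEiIQAAASIiIiERAAAAABEAAAAAIxAjFFQ1dnl2h1ZHcREQAAAAAiIhERAAAAAAASIQAABGMSRFZTVlJGVDRXWFEAAAAAAAEhABAQAAAAAAEkAAAAJEQ0dkRlJGM0M1RDQgAAAAAAAAEAAQARAAAAABM0EAATRDSmRFQmURWGRTIQAAAAAAAAAAABEBUwAAAAAlZCABNDRBI0QkgznKdCIiAAAAAAAAAAEQIyEkQQAAACZmZBEjIjMxNCeFvsl1IRUgFCAAAAAABVAEUxA2EAEAJHmqYRIQAzNHeGeYdkQxE1Z1MQAAAAABVSAAAANAAgAlaJmWAAABR5mpZmVVRUMhRDMxAQAAEAAUQQADVFMRQjdlZ4YgABhL2qhFVEZmUxAURDSJdCITEAIxA6zMtgBUNVRWZmRJu2vapjZVVmZTEAFFaGNFQzQBIkNql2eaZUEkQ0VGmnaLmHmCZ1VWh1MQAAAAACRDQRVBJ5dlVXq6h1M0RYq8yWrCWkV1MyFYVCAAAAABM0ERMQAFVWMiN6iGIjRFiaq7l4a5aCESMRaomHUhEAAjQgAQAARlMzISZVMRJFVWd4qendr5IRIzJGeXI1YxIhNEERERApYzQxEkQyEjREVWeI"/>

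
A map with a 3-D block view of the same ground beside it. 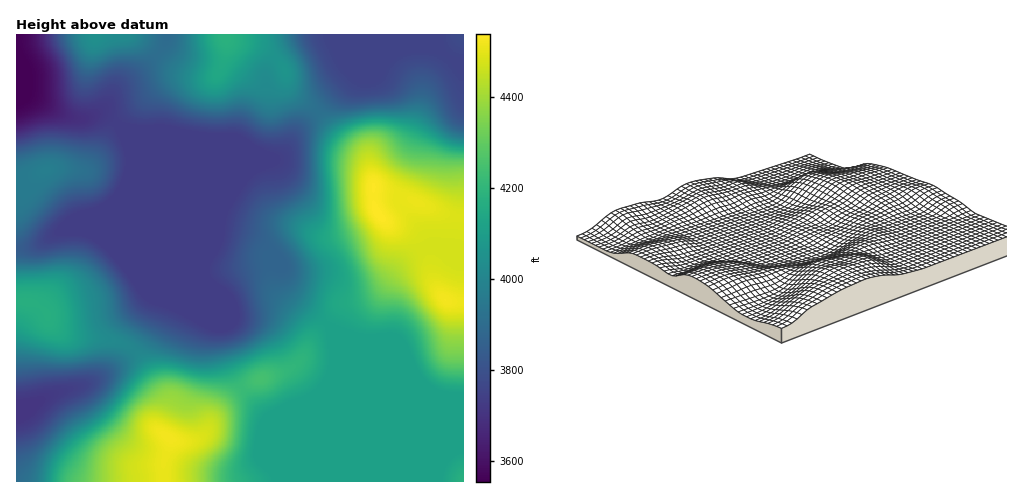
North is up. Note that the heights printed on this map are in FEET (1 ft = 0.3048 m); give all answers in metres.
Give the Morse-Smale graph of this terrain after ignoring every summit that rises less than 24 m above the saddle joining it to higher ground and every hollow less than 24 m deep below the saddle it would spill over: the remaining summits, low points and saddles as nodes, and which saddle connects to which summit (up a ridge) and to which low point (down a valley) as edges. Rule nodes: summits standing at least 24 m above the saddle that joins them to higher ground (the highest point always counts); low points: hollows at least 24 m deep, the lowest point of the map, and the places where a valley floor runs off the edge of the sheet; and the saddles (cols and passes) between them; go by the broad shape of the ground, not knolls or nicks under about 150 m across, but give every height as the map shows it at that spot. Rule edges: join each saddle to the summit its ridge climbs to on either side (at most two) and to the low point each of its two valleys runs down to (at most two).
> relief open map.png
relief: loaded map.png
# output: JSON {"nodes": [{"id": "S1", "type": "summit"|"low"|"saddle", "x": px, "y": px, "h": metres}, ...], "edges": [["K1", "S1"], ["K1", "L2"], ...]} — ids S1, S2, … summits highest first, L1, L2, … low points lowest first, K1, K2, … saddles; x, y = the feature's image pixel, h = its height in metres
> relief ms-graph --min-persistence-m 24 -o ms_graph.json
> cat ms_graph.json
{"nodes": [
{"id": "S1", "type": "summit", "x": 377, "y": 212, "h": 1384},
{"id": "S2", "type": "summit", "x": 168, "y": 437, "h": 1379},
{"id": "S3", "type": "summit", "x": 225, "y": 38, "h": 1274},
{"id": "S4", "type": "summit", "x": 28, "y": 302, "h": 1272},
{"id": "S5", "type": "summit", "x": 95, "y": 37, "h": 1232},
{"id": "S6", "type": "summit", "x": 46, "y": 170, "h": 1212},
{"id": "L1", "type": "low", "x": 17, "y": 35, "h": 1083},
{"id": "L2", "type": "low", "x": 26, "y": 409, "h": 1131},
{"id": "L3", "type": "low", "x": 384, "y": 53, "h": 1145},
{"id": "K1", "type": "saddle", "x": 326, "y": 324, "h": 1254},
{"id": "K2", "type": "saddle", "x": 134, "y": 351, "h": 1220},
{"id": "K3", "type": "saddle", "x": 316, "y": 112, "h": 1194},
{"id": "K4", "type": "saddle", "x": 159, "y": 53, "h": 1191},
{"id": "K5", "type": "saddle", "x": 119, "y": 123, "h": 1139}],
"edges": [["K1", "S1"], ["K1", "S2"], ["K1", "L1"], ["K2", "S2"], ["K2", "S4"], ["K2", "L1"], ["K2", "L2"], ["K3", "S1"], ["K3", "S3"], ["K3", "L1"], ["K3", "L3"], ["K4", "S3"], ["K4", "S5"], ["K4", "L1"], ["K5", "S3"], ["K5", "S6"], ["K5", "L1"]]}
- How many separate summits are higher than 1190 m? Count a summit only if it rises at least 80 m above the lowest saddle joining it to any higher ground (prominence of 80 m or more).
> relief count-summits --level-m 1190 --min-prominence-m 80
2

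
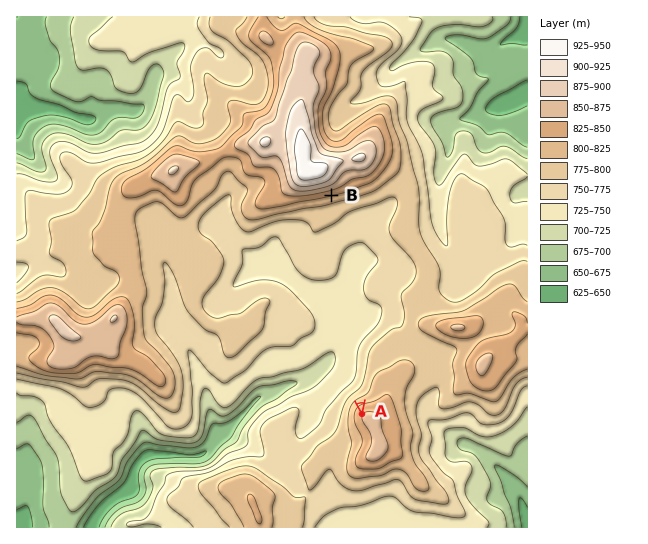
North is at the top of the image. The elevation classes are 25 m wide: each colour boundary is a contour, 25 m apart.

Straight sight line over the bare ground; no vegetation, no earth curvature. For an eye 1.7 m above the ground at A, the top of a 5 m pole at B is visible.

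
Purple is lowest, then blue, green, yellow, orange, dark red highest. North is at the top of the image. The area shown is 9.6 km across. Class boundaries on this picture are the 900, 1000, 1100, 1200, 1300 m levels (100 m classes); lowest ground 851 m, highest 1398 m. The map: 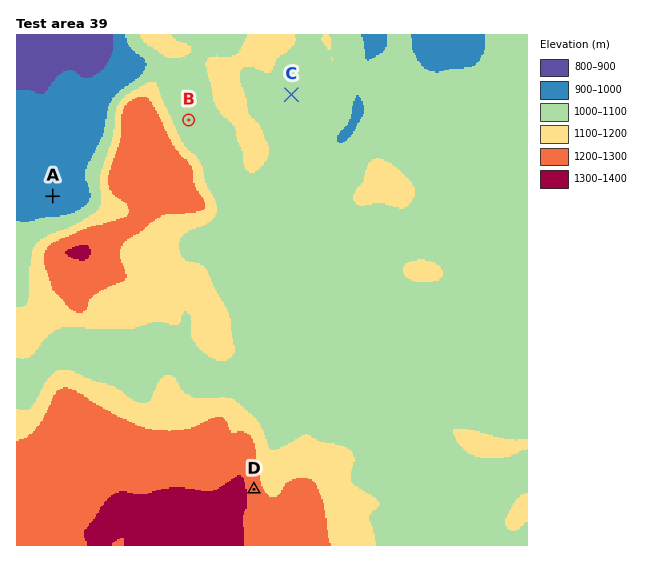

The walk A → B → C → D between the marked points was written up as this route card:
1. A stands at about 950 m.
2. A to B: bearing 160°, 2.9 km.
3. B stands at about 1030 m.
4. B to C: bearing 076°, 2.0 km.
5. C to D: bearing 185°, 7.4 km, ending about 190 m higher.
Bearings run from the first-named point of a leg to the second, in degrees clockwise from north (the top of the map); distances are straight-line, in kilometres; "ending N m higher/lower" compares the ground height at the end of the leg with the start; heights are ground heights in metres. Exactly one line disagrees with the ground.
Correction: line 2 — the bearing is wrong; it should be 061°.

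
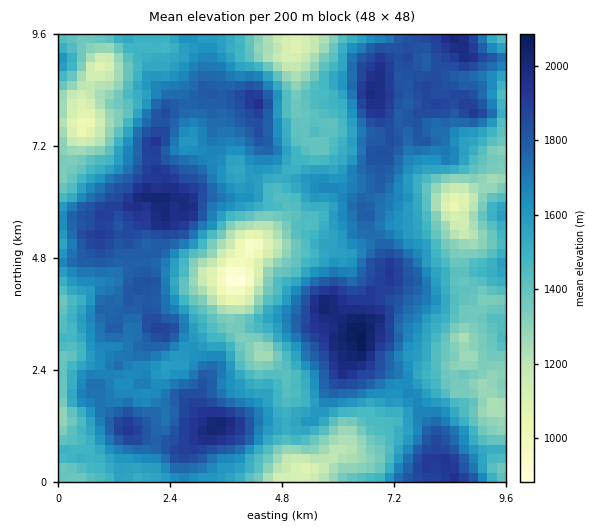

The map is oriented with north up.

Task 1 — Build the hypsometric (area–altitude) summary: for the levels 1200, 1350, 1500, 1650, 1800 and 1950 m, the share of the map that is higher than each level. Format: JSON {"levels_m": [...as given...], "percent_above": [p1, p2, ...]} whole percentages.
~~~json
{"levels_m": [1200, 1350, 1500, 1650, 1800, 1950], "percent_above": [95, 85, 66, 45, 21, 4]}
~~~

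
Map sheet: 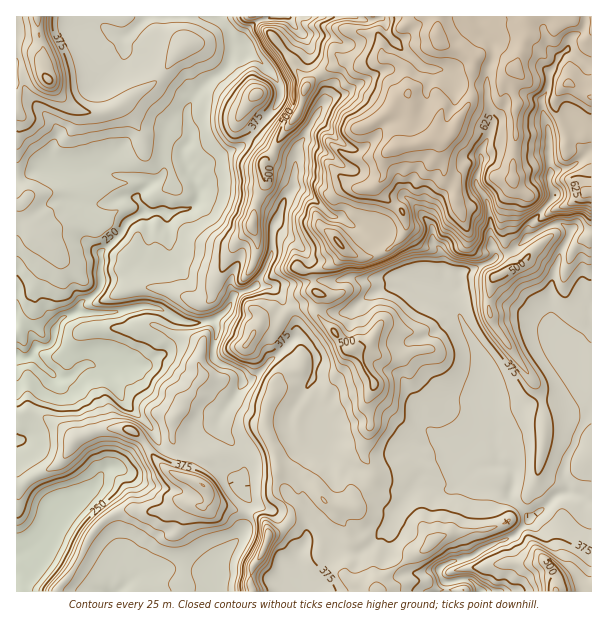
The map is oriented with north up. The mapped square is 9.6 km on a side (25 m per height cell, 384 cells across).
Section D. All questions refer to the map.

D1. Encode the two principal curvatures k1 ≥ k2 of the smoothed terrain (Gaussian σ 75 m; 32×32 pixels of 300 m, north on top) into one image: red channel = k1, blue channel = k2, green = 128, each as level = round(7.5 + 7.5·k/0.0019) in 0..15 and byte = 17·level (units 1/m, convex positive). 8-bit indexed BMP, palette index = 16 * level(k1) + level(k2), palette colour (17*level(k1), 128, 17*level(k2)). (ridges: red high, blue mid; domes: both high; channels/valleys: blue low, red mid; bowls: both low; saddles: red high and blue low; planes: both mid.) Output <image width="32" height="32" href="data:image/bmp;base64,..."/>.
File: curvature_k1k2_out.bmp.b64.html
<image width="32" height="32" href="data:image/bmp;base64,Qk02CAAAAAAAADYEAAAoAAAAIAAAACAAAAABAAgAAAAAAAAEAAATCwAAEwsAAAABAAAAAAAAAIAAABGAAAAigAAAM4AAAESAAABVgAAAZoAAAHeAAACIgAAAmYAAAKqAAAC7gAAAzIAAAN2AAADugAAA/4AAAACAEQARgBEAIoARADOAEQBEgBEAVYARAGaAEQB3gBEAiIARAJmAEQCqgBEAu4ARAMyAEQDdgBEA7oARAP+AEQAAgCIAEYAiACKAIgAzgCIARIAiAFWAIgBmgCIAd4AiAIiAIgCZgCIAqoAiALuAIgDMgCIA3YAiAO6AIgD/gCIAAIAzABGAMwAigDMAM4AzAESAMwBVgDMAZoAzAHeAMwCIgDMAmYAzAKqAMwC7gDMAzIAzAN2AMwDugDMA/4AzAACARAARgEQAIoBEADOARABEgEQAVYBEAGaARAB3gEQAiIBEAJmARACqgEQAu4BEAMyARADdgEQA7oBEAP+ARAAAgFUAEYBVACKAVQAzgFUARIBVAFWAVQBmgFUAd4BVAIiAVQCZgFUAqoBVALuAVQDMgFUA3YBVAO6AVQD/gFUAAIBmABGAZgAigGYAM4BmAESAZgBVgGYAZoBmAHeAZgCIgGYAmYBmAKqAZgC7gGYAzIBmAN2AZgDugGYA/4BmAACAdwARgHcAIoB3ADOAdwBEgHcAVYB3AGaAdwB3gHcAiIB3AJmAdwCqgHcAu4B3AMyAdwDdgHcA7oB3AP+AdwAAgIgAEYCIACKAiAAzgIgARICIAFWAiABmgIgAd4CIAIiAiACZgIgAqoCIALuAiADMgIgA3YCIAO6AiAD/gIgAAICZABGAmQAigJkAM4CZAESAmQBVgJkAZoCZAHeAmQCIgJkAmYCZAKqAmQC7gJkAzICZAN2AmQDugJkA/4CZAACAqgARgKoAIoCqADOAqgBEgKoAVYCqAGaAqgB3gKoAiICqAJmAqgCqgKoAu4CqAMyAqgDdgKoA7oCqAP+AqgAAgLsAEYC7ACKAuwAzgLsARIC7AFWAuwBmgLsAd4C7AIiAuwCZgLsAqoC7ALuAuwDMgLsA3YC7AO6AuwD/gLsAAIDMABGAzAAigMwAM4DMAESAzABVgMwAZoDMAHeAzACIgMwAmYDMAKqAzAC7gMwAzIDMAN2AzADugMwA/4DMAACA3QARgN0AIoDdADOA3QBEgN0AVYDdAGaA3QB3gN0AiIDdAJmA3QCqgN0Au4DdAMyA3QDdgN0A7oDdAP+A3QAAgO4AEYDuACKA7gAzgO4ARIDuAFWA7gBmgO4Ad4DuAIiA7gCZgO4AqoDuALuA7gDMgO4A3YDuAO6A7gD/gO4AAID/ABGA/wAigP8AM4D/AESA/wBVgP8AZoD/AHeA/wCIgP8AmYD/AKqA/wC7gP8AzID/AN2A/wDugP8A/4D/AIaz+IaHh4eHh4iHhNXldXd2hqeYmJens9KQo5RkxsiUh3SU14aHh3eGh3eFs/ZzdoeXh4eGprRw0vXYt6b4pYaHd3Pnlnd3hpaGdnZx9qR1l4eGhoaXyNemkYCEx6SGdpWGhaT4hnaHl5eGlWLk9paGhpeHdnaXqLfH57OThod3t3V3g6XnyLenp7m3pLKTp4WomJiHhpeHh3eGxoOFmIfHZHSFc4SWhJWV6KR1hbiGp5eHh4eHh3eHd4Z1qIaFhqfXp4V0hWKU+Oe1g3d0x5eXdoeXh4eHh3eHh4aXl4aIh3bXp2VUdfaThIaHhnTXhnZ3h6d2h4eHd4eHh4anhoiGdqfYxqb3s6aGh4eFtrd2d3eGt4V3h3eHh4d3hriGh5imt5en58SSuIaHhpW4hod3dobHhoZ2h4eHh4eHqIeHp4Z1dZeUg6enp4eGhLenhoeGhseXhYeHh3eHh4aWh4eWhnWGloWGhpinmJhzlbiHhoZ2yLiEh4eHd3d1x6aGh5aUl4aHd3Z1hqe3kJKxpaeFlZXGlZaGl4aHdaXXhXeHlISmh3Z2hoeFlsXT+6eDlYOV6beGhqe5hoWD94R2d4emppO4t8e4qLektIHHx6hzhfiEpqeWl4aGgvemdXd3h5ang4KSgZKSgKS0gLXJlqTGknOGuZZ2hoaU+HV2d4eHloeolcLox7XHt7eksKOTlcjIx5OFhXd3doXmhnV1l3eGh5i4kqaHh4d1mLX2oLTFw5GAgHF1dnZ0k/nHl5O3doaHmJiCqIeHd3aHt4T0gOiTxvj45oKDk7TSgMXYhaSWh5iHhpWCp4eHh5antfaQk4X4toWn58aBtvdwtJLXksiXh4eHmKaUl4aHhnTI93Cm+bOChnXnopLpx6C2g6FwkZiGd3eHl5aVhoV2dJb2cYTDtIWFtdSBlOjHoLjp0Pbnl5eHh4eHhoaYl4Z0heelcaW3yNi3g5en1oDGycegtcmldnaHd4eGl5eGh3Sm+aaBhdeEhbaGh6enoLfIp4Czlad2hoZ2doenh4aGhJG29nGUxrSUuLeXp4aDhceWgNmFp5eFl4d2lpeHhoS3toD2w6C02baVh5eXuIaEx5hwx4e4hJa3t6iXd4aGhKjYkpD4gJS4t7eHhpe3l3PHlpKmhaSk1YV2l6eXh3aFlsj7kPTFcIOGp6iGp3XHlKaloqa3lPrHdHeHh5eXdnWDptaA9PaUloOWl4aGdbaUqLmRyYaU6KaFh4d3d6eXl5WEkLP3g8e3p6emhIWGuISoloSVhYTng4aHh4eHh6molnOj+ZVytoSWtoOYuaeGhoenloSXlPZzd4eHhoaVlYWTxPDCgaXF1LKCt4andneHh5eHp5U="/>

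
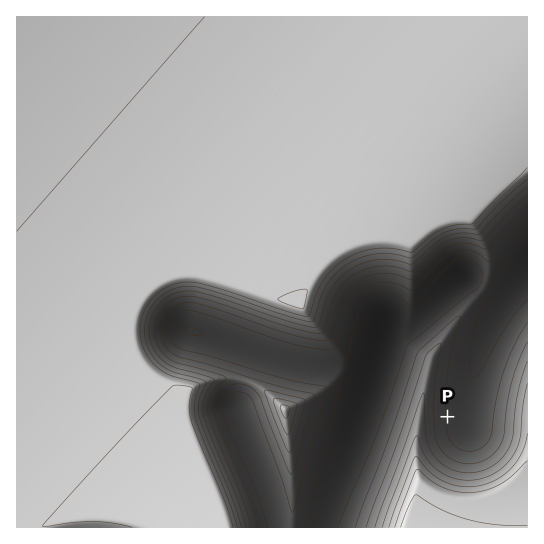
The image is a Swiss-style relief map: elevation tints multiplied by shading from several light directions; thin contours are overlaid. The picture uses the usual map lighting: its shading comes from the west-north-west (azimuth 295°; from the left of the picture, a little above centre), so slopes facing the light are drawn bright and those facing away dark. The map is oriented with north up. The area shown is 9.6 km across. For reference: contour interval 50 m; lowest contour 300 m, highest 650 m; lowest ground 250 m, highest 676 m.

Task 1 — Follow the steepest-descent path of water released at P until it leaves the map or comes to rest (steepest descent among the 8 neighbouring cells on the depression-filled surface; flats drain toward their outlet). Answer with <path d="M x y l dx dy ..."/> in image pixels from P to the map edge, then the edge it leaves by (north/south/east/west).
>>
<path d="M447 417l18 0 4-4 0-4 1-2 0-12 1-1 0-8 2-1 1-12 1-2 2-9 2-5 2-8 4-8 0-3 17-35 11-16 4-4 0-1 10-12"/>
exit: east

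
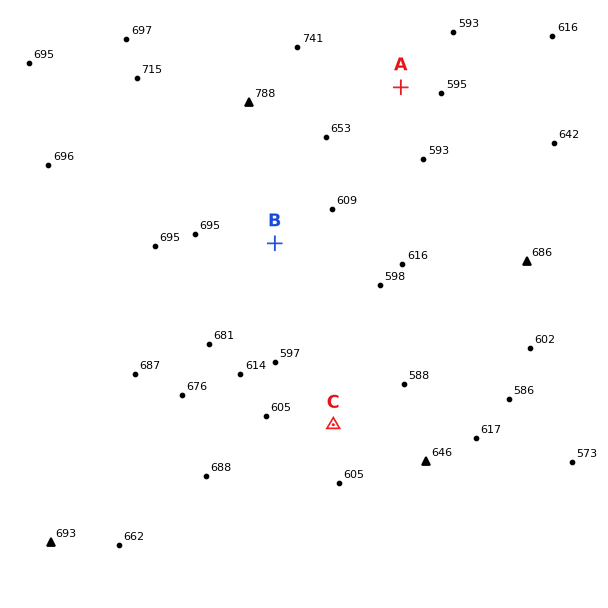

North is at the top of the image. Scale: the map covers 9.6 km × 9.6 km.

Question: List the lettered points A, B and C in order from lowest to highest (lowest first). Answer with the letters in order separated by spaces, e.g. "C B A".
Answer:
C A B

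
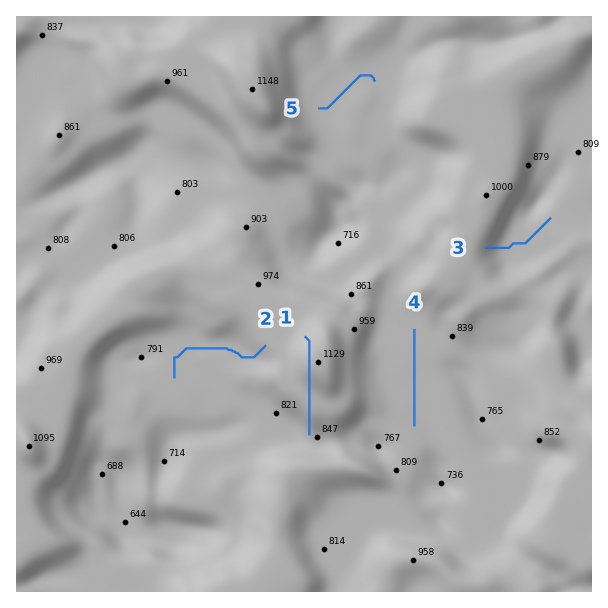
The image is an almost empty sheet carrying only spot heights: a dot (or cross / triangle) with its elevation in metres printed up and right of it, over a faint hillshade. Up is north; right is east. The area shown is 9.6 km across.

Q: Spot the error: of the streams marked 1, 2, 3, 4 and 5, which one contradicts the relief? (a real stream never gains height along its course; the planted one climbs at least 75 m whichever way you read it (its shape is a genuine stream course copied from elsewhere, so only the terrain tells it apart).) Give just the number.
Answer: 1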